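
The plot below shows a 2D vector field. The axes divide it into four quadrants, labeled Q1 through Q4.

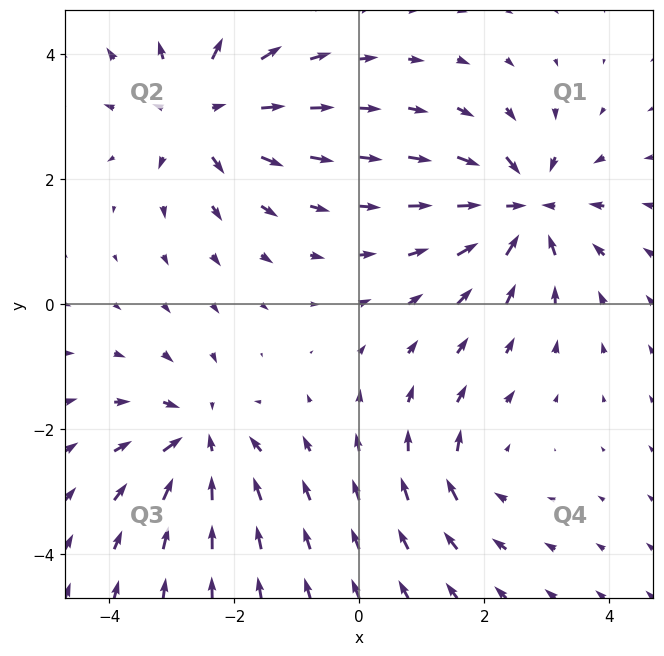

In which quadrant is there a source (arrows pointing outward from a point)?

Q2

The source sits at approximately (-2.5, 3.1), which lies in quadrant Q2. The divergence there is about +5, positive as expected for a source.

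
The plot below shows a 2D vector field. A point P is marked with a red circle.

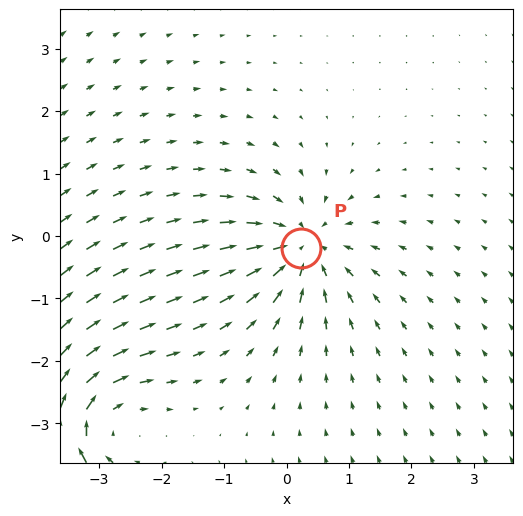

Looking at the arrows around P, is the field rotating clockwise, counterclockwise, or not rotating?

not rotating

Near P at (0.2, -0.2) the arrows show no circulation. The curl there is ≈0.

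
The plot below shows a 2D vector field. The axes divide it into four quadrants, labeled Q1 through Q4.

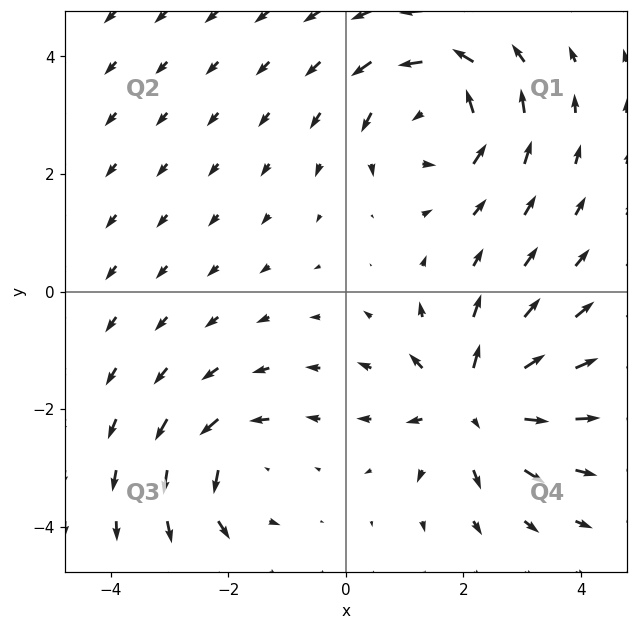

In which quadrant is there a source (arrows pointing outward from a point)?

The source sits at approximately (2.2, -1.9), which lies in quadrant Q4. The divergence there is about +6, positive as expected for a source.

Q4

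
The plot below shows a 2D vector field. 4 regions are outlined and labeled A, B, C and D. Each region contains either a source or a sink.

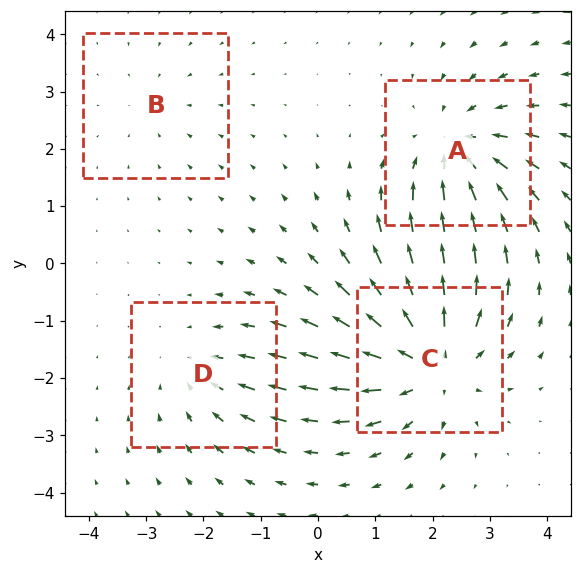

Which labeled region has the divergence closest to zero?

B

Divergence at each region's feature centre — A: about -5, B: about -2, C: about +7, D: about -3. Region B is closest to zero.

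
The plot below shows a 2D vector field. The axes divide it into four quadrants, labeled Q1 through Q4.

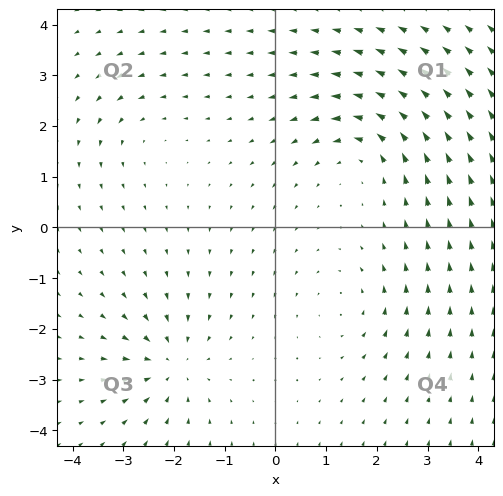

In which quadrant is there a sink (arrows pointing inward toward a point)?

The sink sits at approximately (-2.1, -2.7), which lies in quadrant Q3. The divergence there is about -5, negative as expected for a sink.

Q3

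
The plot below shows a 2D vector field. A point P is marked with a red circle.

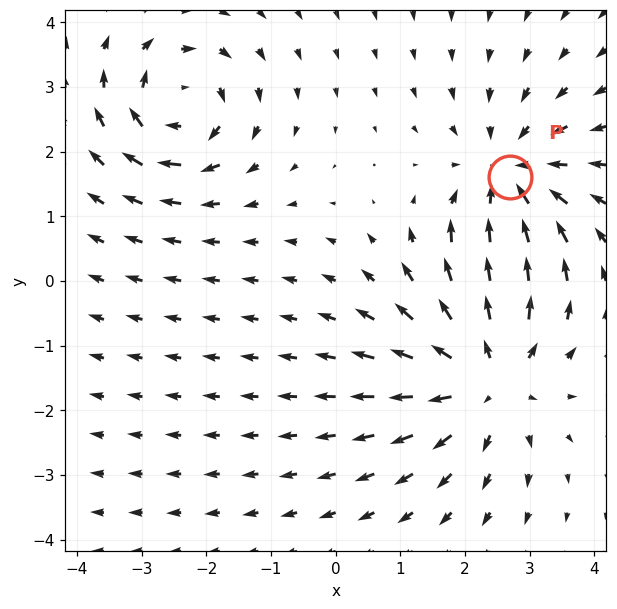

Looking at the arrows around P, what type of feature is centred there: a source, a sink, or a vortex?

sink

At P (2.7, 1.6) the arrows converge inward. Divergence about -4, curl ≈0 — negative divergence with near-zero curl is a sink.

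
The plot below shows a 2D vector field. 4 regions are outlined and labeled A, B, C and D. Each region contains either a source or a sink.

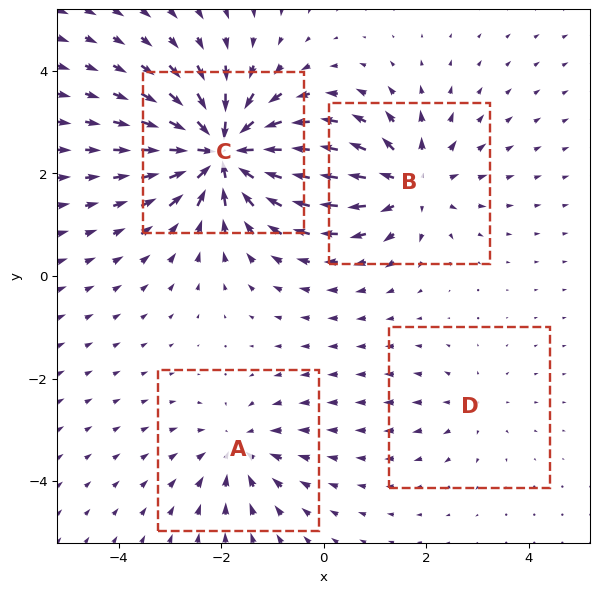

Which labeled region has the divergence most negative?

Divergence at each region's feature centre — A: about -4, B: about +5, C: about -8, D: about +2. Region C is most negative.

C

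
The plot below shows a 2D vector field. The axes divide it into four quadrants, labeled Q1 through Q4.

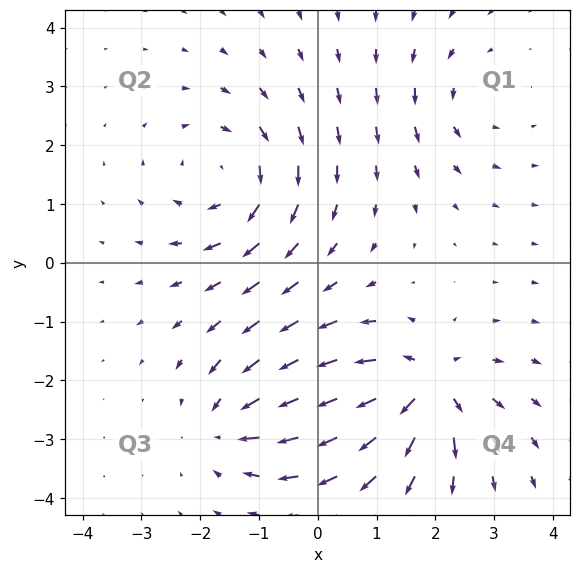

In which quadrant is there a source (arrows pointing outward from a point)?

Q4

The source sits at approximately (1.8, -2.1), which lies in quadrant Q4. The divergence there is about +6, positive as expected for a source.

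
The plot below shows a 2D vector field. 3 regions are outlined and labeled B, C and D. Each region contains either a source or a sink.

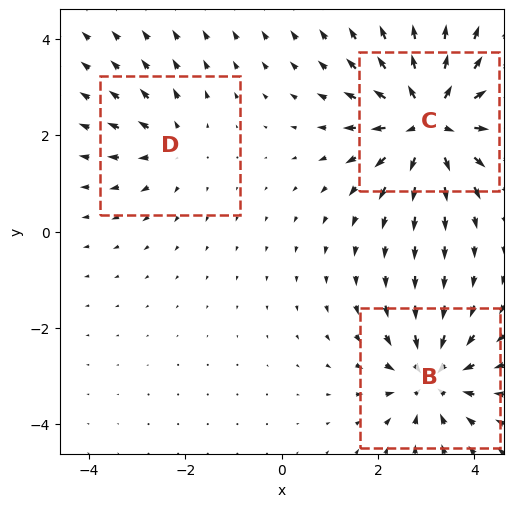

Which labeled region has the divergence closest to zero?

D

Divergence at each region's feature centre — B: about -4, C: about +5, D: about +2. Region D is closest to zero.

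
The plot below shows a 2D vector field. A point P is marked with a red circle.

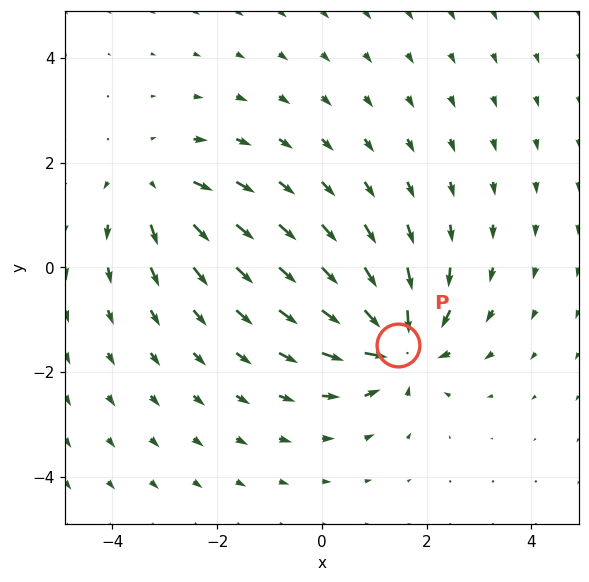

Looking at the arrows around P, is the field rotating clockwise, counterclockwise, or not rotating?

not rotating

Near P at (1.5, -1.5) the arrows show no circulation. The curl there is ≈0.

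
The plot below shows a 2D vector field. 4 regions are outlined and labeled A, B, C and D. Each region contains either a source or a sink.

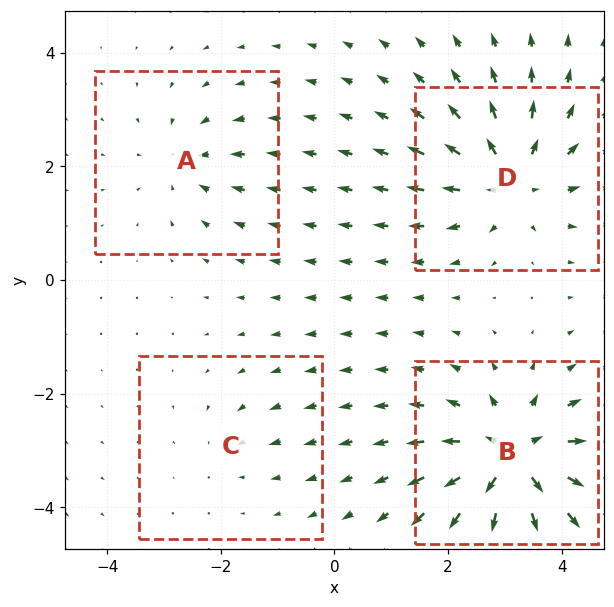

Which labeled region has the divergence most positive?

B

Divergence at each region's feature centre — A: about -3, B: about +8, C: about -2, D: about +6. Region B is most positive.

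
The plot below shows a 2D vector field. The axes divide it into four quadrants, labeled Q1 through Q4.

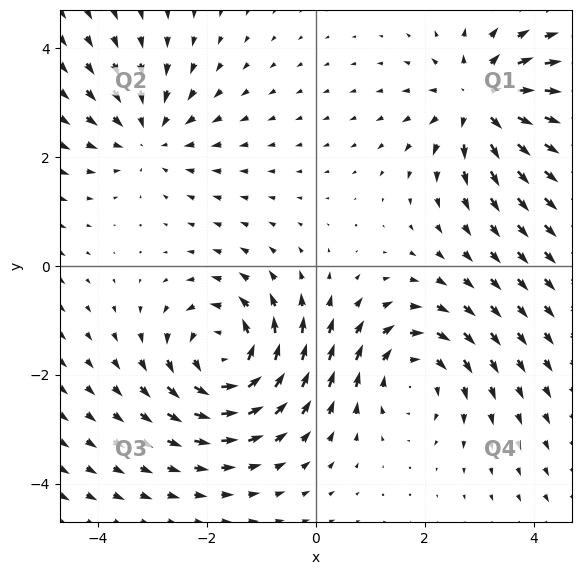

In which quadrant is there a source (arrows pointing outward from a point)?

Q1

The source sits at approximately (3.0, 3.0), which lies in quadrant Q1. The divergence there is about +4, positive as expected for a source.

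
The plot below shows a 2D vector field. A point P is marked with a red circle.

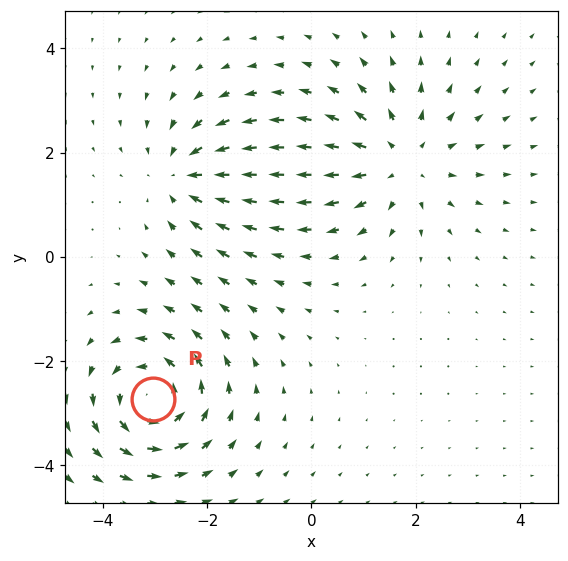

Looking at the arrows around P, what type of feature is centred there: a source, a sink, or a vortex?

At P (-3.0, -2.7) the arrows circulate counterclockwise. Divergence ≈0, curl about +5 — near-zero divergence with nonzero curl is a vortex.

vortex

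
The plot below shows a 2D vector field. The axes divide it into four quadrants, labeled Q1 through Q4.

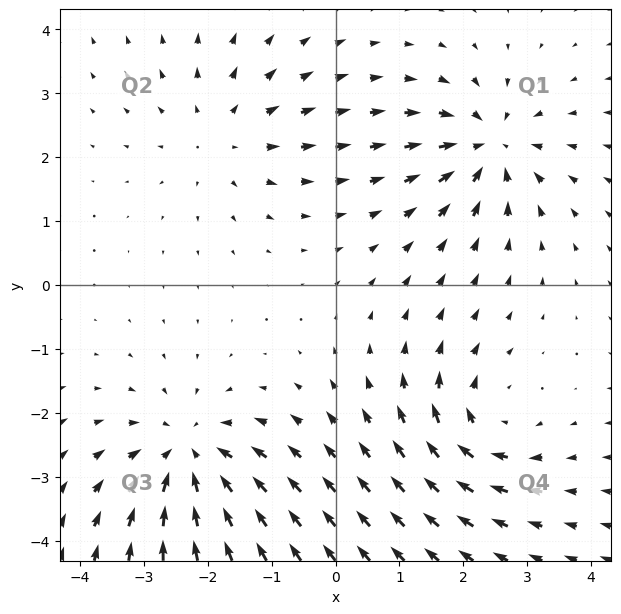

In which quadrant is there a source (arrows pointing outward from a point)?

The source sits at approximately (-1.7, 2.3), which lies in quadrant Q2. The divergence there is about +3, positive as expected for a source.

Q2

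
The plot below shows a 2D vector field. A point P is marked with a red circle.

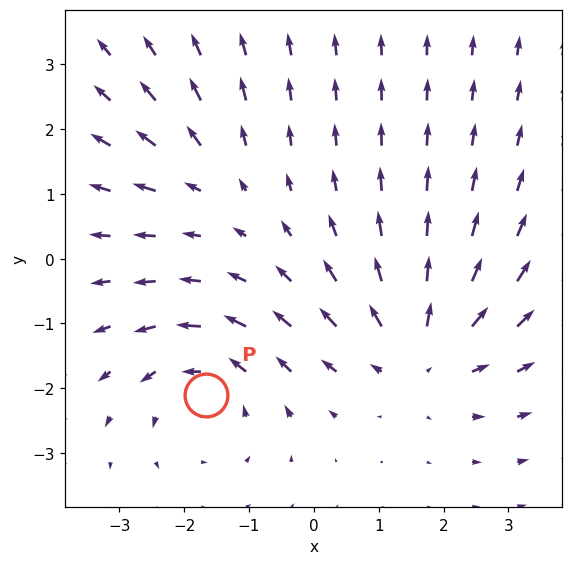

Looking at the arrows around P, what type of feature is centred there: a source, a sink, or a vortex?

vortex

At P (-1.7, -2.1) the arrows circulate counterclockwise. Divergence ≈0, curl about +4 — near-zero divergence with nonzero curl is a vortex.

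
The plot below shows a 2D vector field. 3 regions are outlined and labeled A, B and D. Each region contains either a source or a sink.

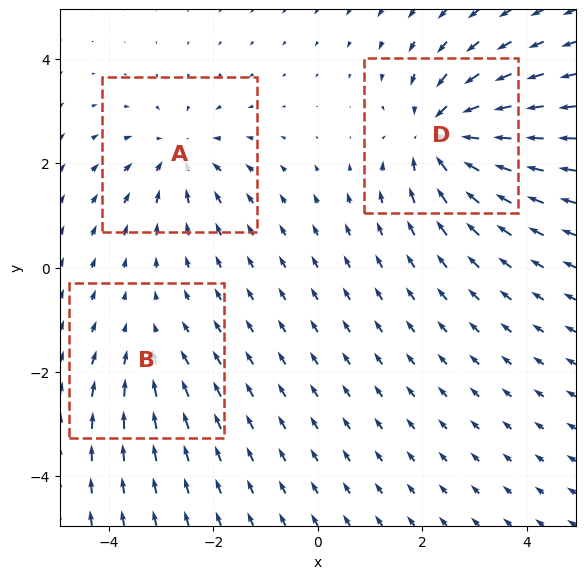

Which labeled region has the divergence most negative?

D

Divergence at each region's feature centre — A: about -4, B: about -2, D: about -6. Region D is most negative.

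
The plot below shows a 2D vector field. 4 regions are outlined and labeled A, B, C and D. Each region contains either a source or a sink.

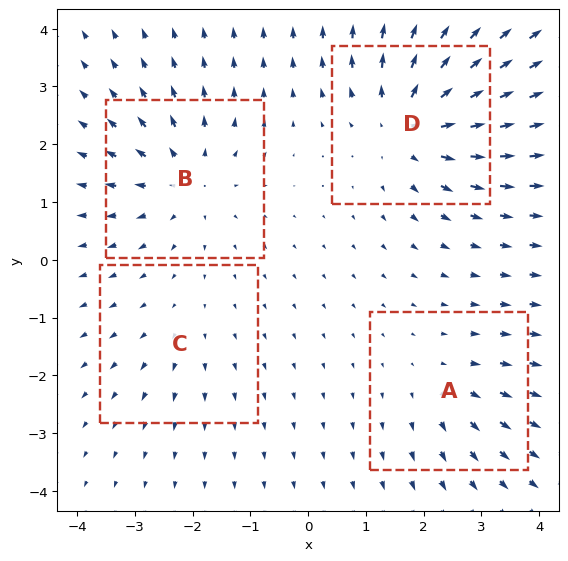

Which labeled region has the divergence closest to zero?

Divergence at each region's feature centre — A: about +3, B: about +5, C: about +2, D: about +6. Region C is closest to zero.

C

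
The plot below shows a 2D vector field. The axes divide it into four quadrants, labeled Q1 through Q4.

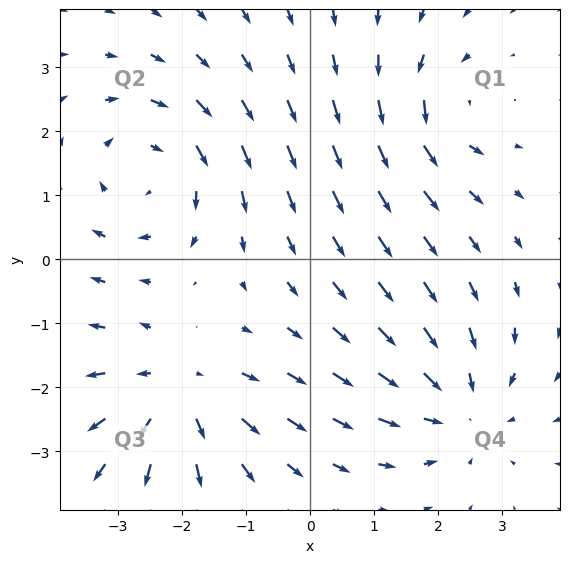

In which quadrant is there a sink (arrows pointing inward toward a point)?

Q4

The sink sits at approximately (2.3, -2.3), which lies in quadrant Q4. The divergence there is about -3, negative as expected for a sink.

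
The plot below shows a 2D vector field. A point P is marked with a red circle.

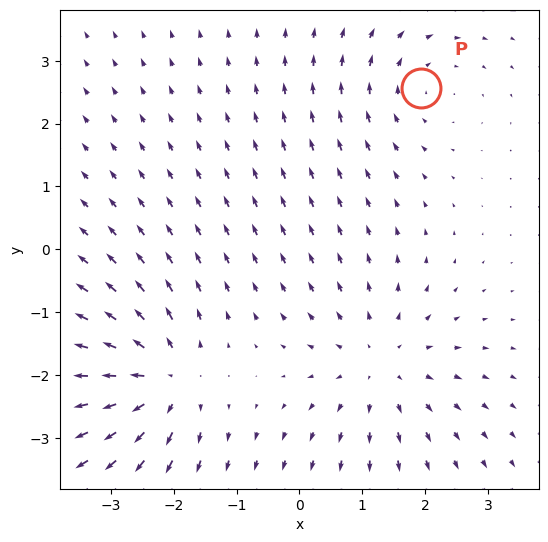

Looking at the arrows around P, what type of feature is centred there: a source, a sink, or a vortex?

vortex

At P (1.9, 2.6) the arrows circulate clockwise. Divergence ≈0, curl about -3 — near-zero divergence with nonzero curl is a vortex.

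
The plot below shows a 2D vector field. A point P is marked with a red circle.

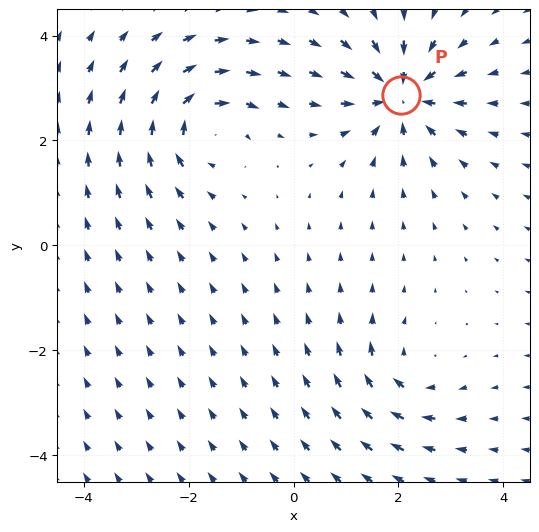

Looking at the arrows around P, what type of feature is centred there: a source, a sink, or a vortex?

sink

At P (2.1, 2.9) the arrows converge inward. Divergence about -5, curl ≈0 — negative divergence with near-zero curl is a sink.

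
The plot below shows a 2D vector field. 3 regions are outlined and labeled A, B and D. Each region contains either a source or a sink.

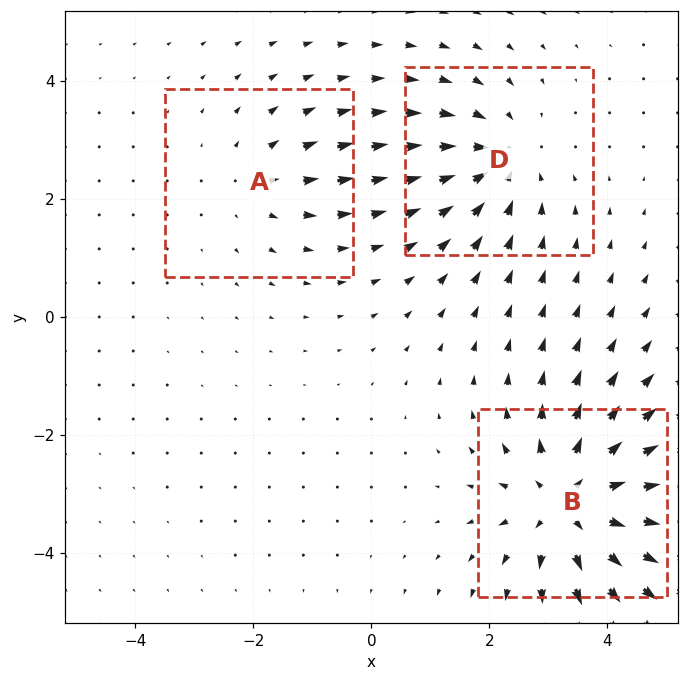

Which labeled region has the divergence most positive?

B

Divergence at each region's feature centre — A: about +2, B: about +4, D: about -3. Region B is most positive.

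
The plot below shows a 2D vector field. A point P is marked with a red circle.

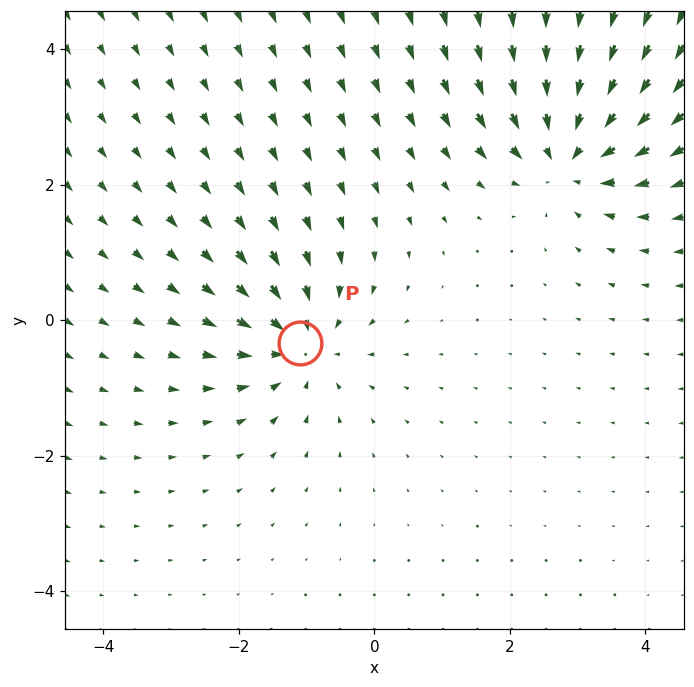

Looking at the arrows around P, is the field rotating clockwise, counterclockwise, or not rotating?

not rotating

Near P at (-1.1, -0.3) the arrows show no circulation. The curl there is ≈0.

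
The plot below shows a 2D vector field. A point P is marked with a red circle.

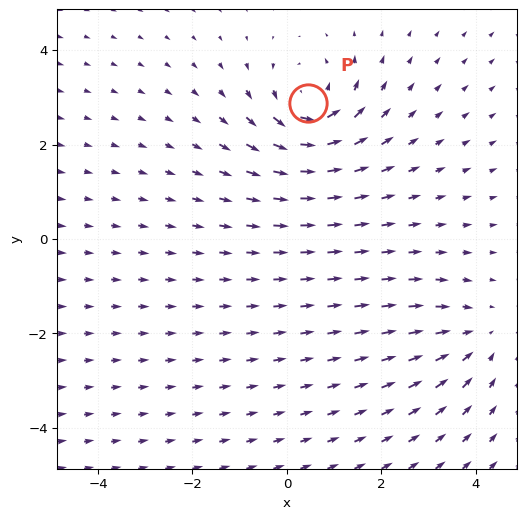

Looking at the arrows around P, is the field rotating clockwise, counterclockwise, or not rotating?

Near P at (0.5, 2.9) the arrows circulate counterclockwise. The curl (z-component) there is about +4; positive curl means counterclockwise rotation.

counterclockwise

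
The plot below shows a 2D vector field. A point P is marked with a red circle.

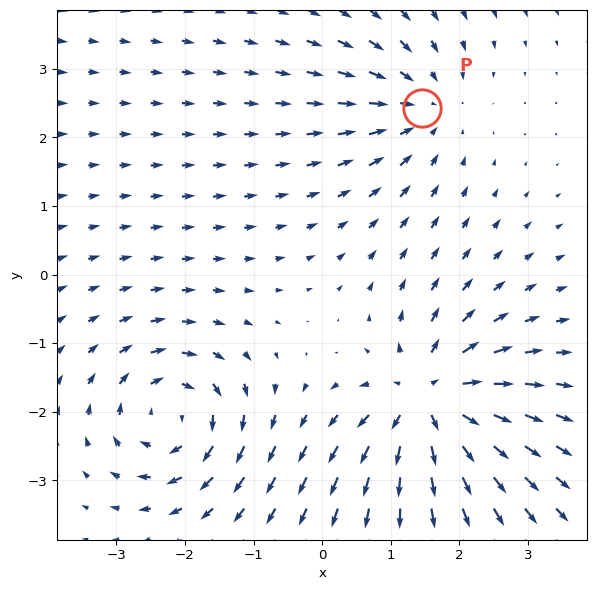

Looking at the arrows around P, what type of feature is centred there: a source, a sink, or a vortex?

sink

At P (1.5, 2.4) the arrows converge inward. Divergence about -3, curl ≈0 — negative divergence with near-zero curl is a sink.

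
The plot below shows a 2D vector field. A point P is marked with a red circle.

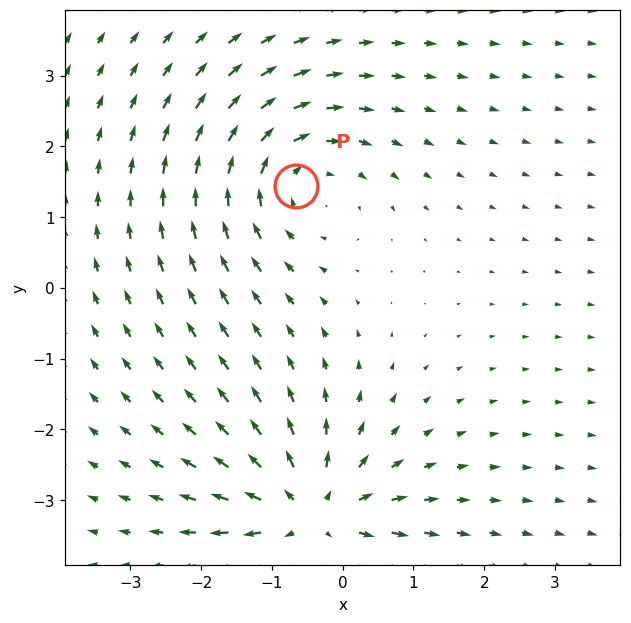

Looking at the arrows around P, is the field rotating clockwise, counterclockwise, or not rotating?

clockwise

Near P at (-0.7, 1.4) the arrows circulate clockwise. The curl (z-component) there is about -3; negative curl means clockwise rotation.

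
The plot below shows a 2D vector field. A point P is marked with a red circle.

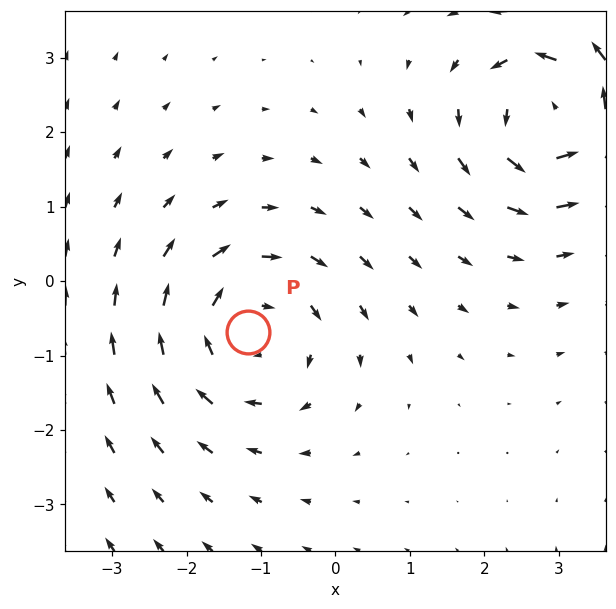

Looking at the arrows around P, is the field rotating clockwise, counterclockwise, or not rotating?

Near P at (-1.2, -0.7) the arrows circulate clockwise. The curl (z-component) there is about -3; negative curl means clockwise rotation.

clockwise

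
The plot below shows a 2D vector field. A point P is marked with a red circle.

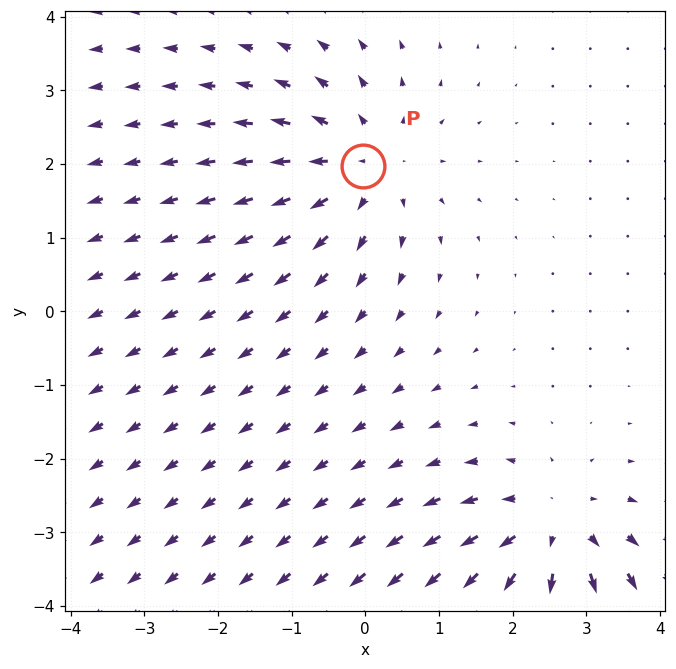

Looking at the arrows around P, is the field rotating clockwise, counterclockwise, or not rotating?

not rotating

Near P at (-0.0, 2.0) the arrows show no circulation. The curl there is ≈0.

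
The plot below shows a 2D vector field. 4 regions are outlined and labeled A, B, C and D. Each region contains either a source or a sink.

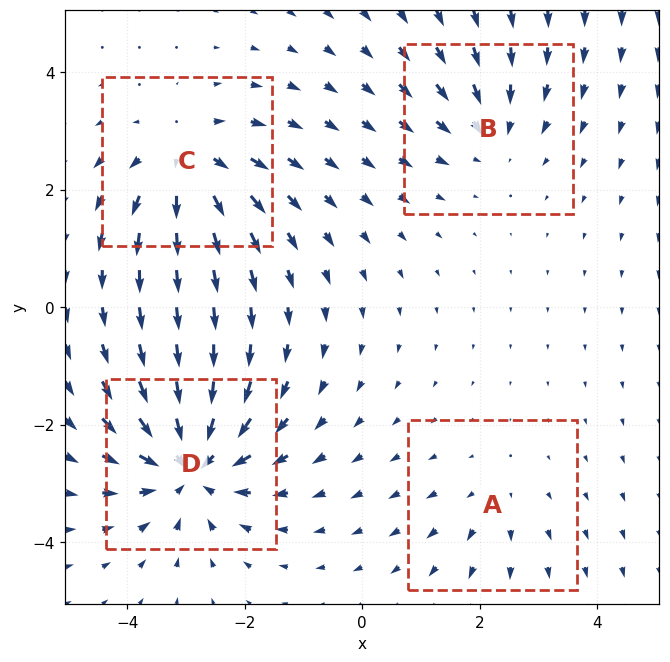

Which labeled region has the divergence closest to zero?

A

Divergence at each region's feature centre — A: about +2, B: about -3, C: about +5, D: about -7. Region A is closest to zero.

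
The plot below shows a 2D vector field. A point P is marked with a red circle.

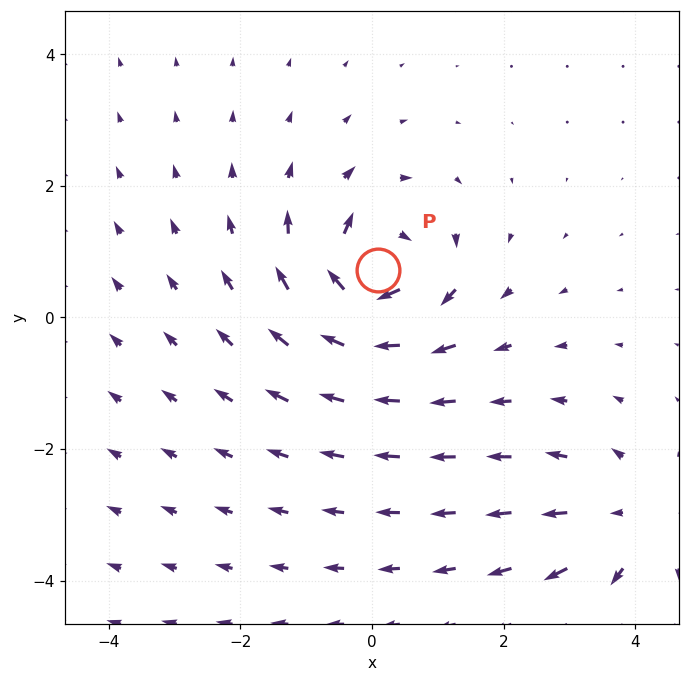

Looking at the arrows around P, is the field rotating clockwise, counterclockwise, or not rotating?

clockwise

Near P at (0.1, 0.7) the arrows circulate clockwise. The curl (z-component) there is about -6; negative curl means clockwise rotation.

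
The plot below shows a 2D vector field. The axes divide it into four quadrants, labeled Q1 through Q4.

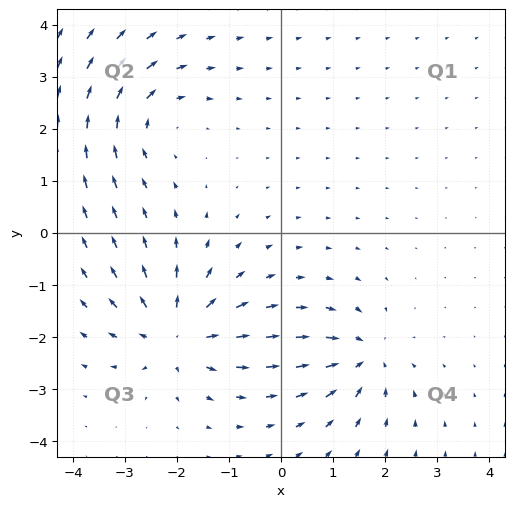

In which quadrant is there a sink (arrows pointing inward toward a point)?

The sink sits at approximately (1.6, -2.4), which lies in quadrant Q4. The divergence there is about -5, negative as expected for a sink.

Q4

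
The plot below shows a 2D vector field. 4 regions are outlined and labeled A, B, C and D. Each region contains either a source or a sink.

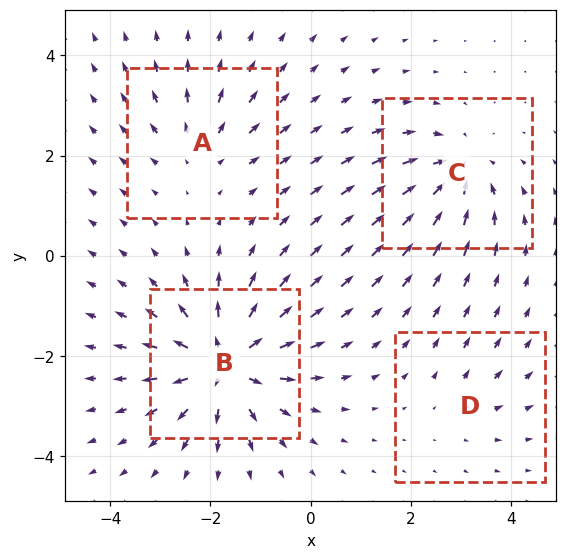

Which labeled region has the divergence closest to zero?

D

Divergence at each region's feature centre — A: about +3, B: about +8, C: about -5, D: about +2. Region D is closest to zero.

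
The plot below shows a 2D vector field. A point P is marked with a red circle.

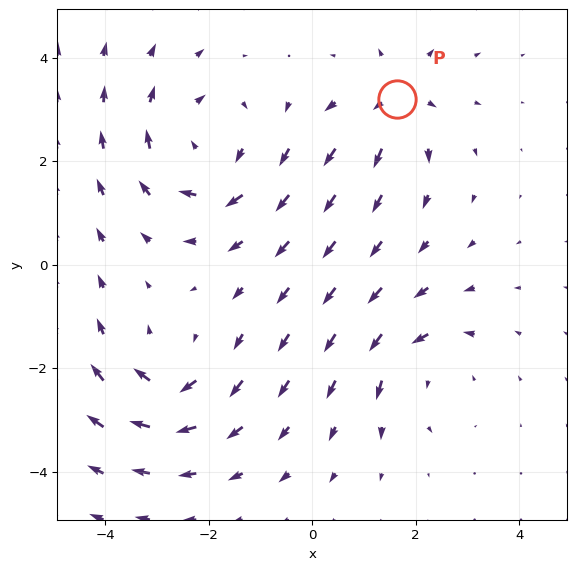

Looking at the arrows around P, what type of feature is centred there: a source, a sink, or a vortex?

At P (1.6, 3.2) the arrows spread outward. Divergence about +3, curl ≈0 — positive divergence with near-zero curl is a source.

source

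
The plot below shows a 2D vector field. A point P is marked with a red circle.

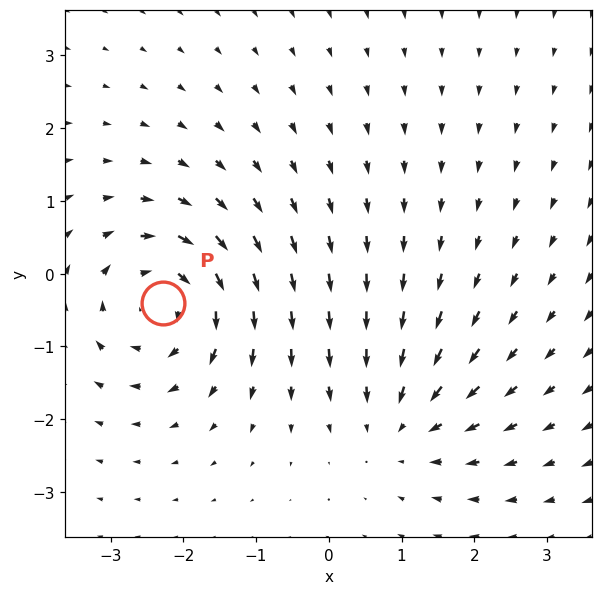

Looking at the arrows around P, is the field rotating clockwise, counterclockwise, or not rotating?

Near P at (-2.3, -0.4) the arrows circulate clockwise. The curl (z-component) there is about -4; negative curl means clockwise rotation.

clockwise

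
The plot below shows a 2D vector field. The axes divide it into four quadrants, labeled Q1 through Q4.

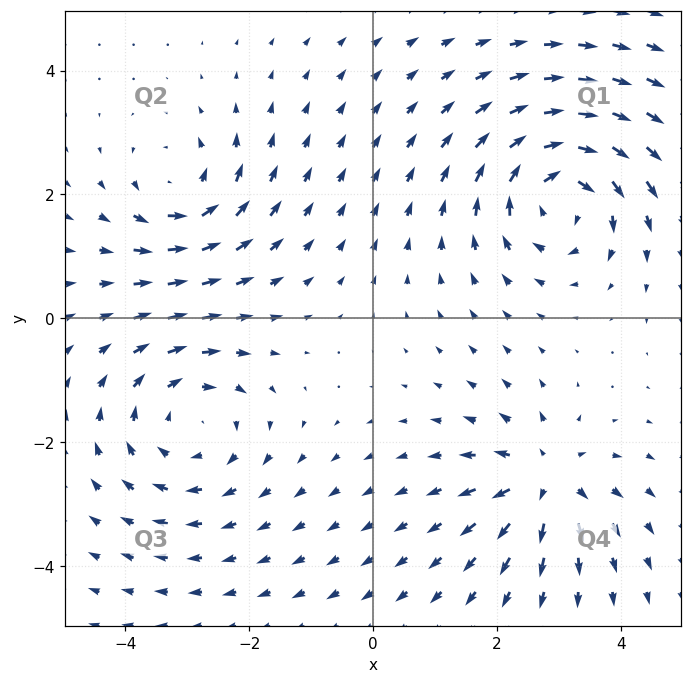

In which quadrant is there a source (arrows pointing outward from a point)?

The source sits at approximately (2.8, -2.6), which lies in quadrant Q4. The divergence there is about +5, positive as expected for a source.

Q4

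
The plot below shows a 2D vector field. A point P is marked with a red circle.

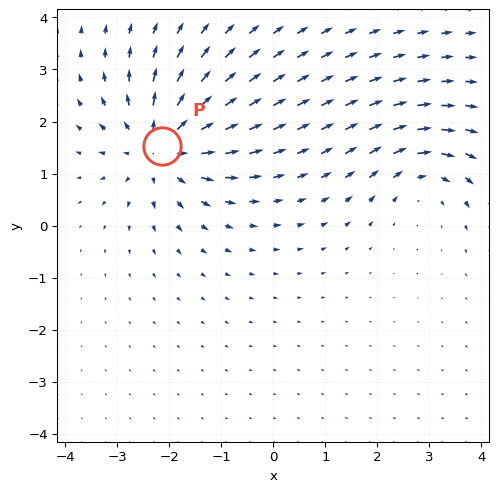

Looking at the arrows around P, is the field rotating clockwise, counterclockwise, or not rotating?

not rotating

Near P at (-2.1, 1.5) the arrows show no circulation. The curl there is ≈0.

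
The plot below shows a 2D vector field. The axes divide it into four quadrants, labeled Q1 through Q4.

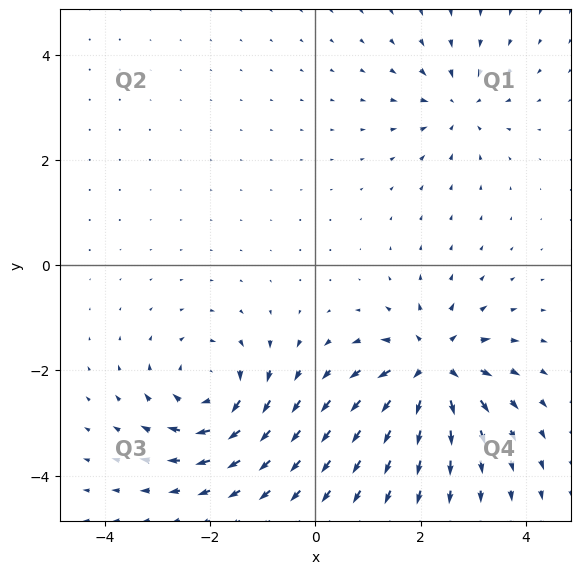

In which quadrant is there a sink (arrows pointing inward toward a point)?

Q1

The sink sits at approximately (2.7, 3.0), which lies in quadrant Q1. The divergence there is about -4, negative as expected for a sink.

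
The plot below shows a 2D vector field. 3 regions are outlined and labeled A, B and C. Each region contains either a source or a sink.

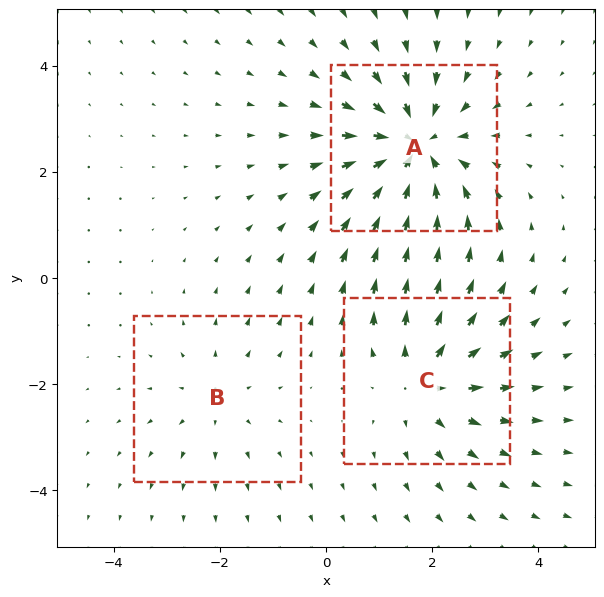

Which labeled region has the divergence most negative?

Divergence at each region's feature centre — A: about -4, B: about +2, C: about +3. Region A is most negative.

A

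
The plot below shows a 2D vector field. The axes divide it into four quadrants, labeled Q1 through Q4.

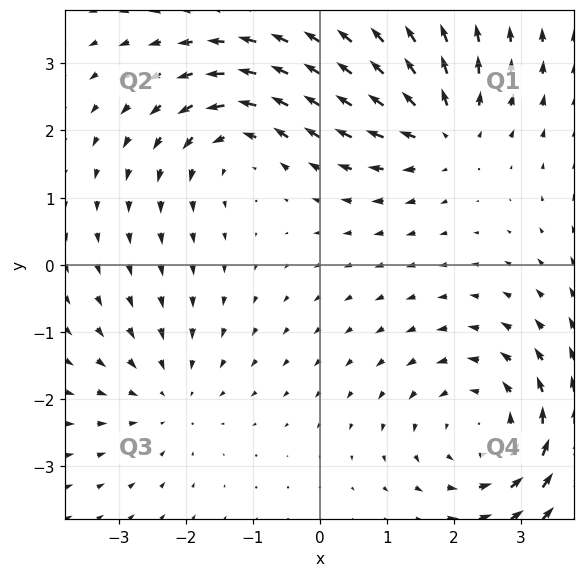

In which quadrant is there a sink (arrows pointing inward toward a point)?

The sink sits at approximately (-2.3, -2.0), which lies in quadrant Q3. The divergence there is about -2, negative as expected for a sink.

Q3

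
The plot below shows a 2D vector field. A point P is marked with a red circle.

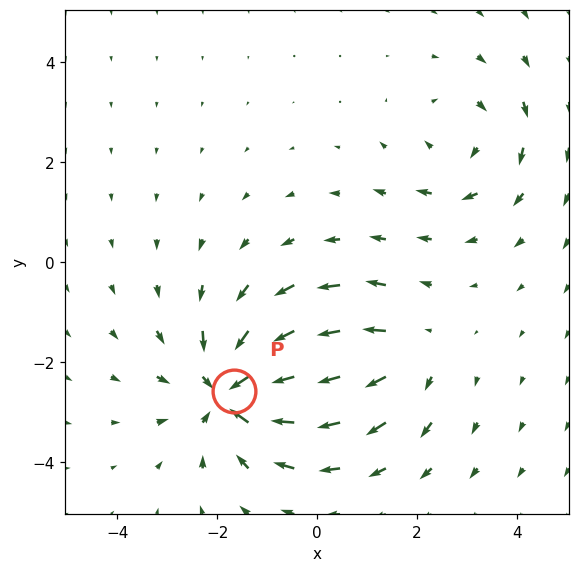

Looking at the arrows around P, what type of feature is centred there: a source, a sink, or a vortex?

sink

At P (-1.7, -2.6) the arrows converge inward. Divergence about -4, curl ≈0 — negative divergence with near-zero curl is a sink.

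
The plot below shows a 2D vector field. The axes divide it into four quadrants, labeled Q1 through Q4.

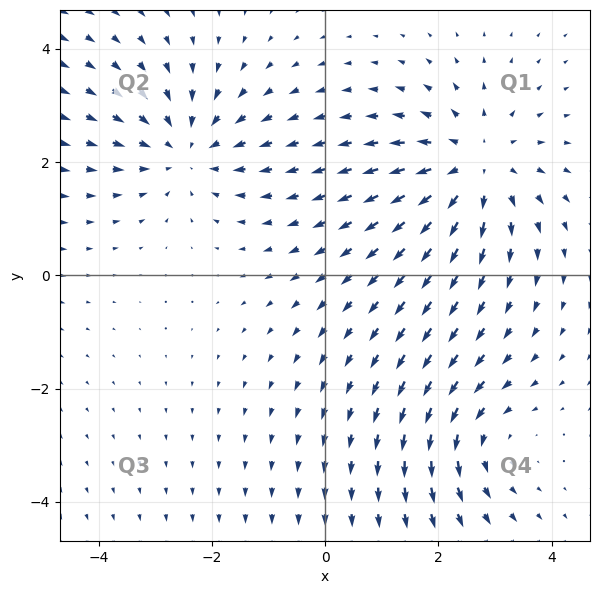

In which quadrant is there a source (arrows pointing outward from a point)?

Q1

The source sits at approximately (2.6, 1.9), which lies in quadrant Q1. The divergence there is about +3, positive as expected for a source.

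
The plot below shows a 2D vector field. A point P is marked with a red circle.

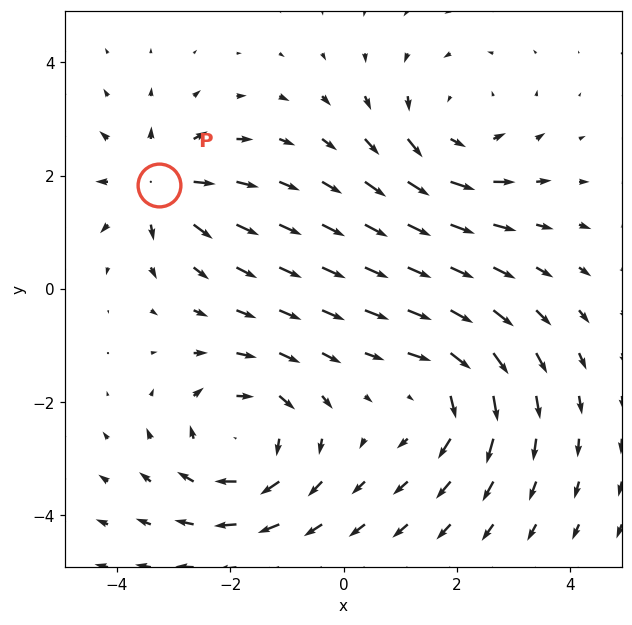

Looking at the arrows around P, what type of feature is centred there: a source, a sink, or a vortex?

At P (-3.3, 1.8) the arrows spread outward. Divergence about +4, curl ≈0 — positive divergence with near-zero curl is a source.

source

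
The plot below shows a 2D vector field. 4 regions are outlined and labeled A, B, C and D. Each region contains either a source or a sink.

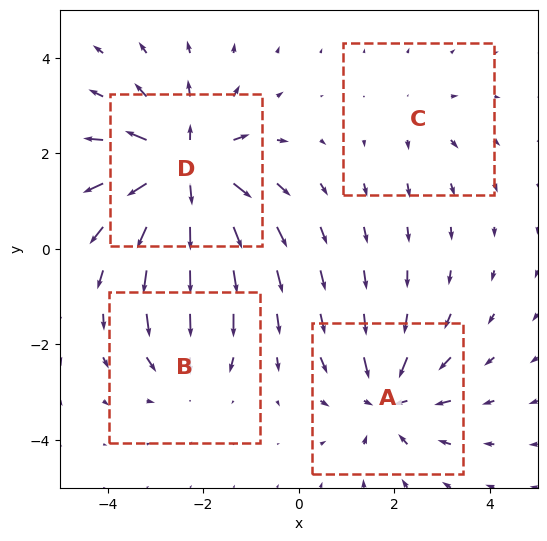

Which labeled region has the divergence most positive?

Divergence at each region's feature centre — A: about -5, B: about -3, C: about +2, D: about +8. Region D is most positive.

D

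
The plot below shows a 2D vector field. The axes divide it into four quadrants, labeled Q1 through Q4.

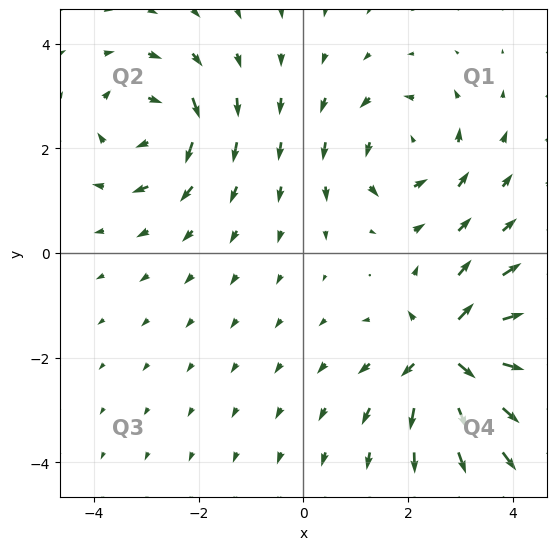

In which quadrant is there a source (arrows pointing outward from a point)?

The source sits at approximately (2.8, -1.9), which lies in quadrant Q4. The divergence there is about +5, positive as expected for a source.

Q4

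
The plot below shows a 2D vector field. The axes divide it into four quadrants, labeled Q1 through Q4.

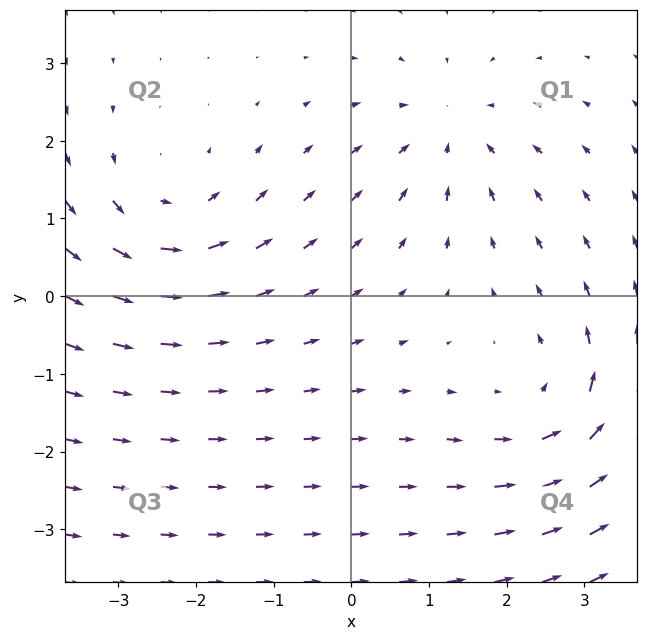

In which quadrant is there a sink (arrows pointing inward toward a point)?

The sink sits at approximately (1.3, 2.1), which lies in quadrant Q1. The divergence there is about -3, negative as expected for a sink.

Q1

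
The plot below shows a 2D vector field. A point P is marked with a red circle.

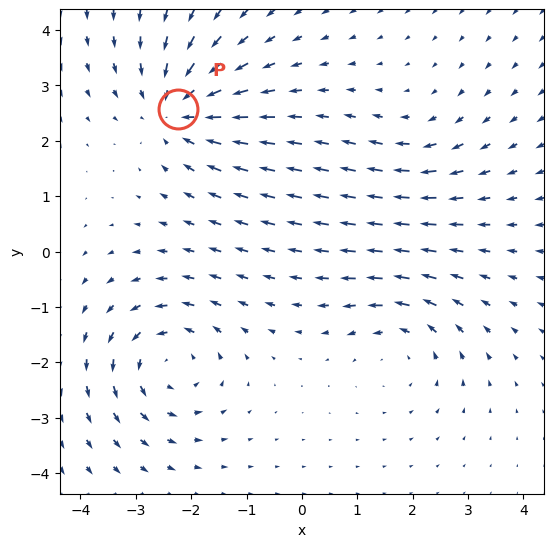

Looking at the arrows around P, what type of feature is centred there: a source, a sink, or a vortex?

sink

At P (-2.2, 2.6) the arrows converge inward. Divergence about -5, curl ≈0 — negative divergence with near-zero curl is a sink.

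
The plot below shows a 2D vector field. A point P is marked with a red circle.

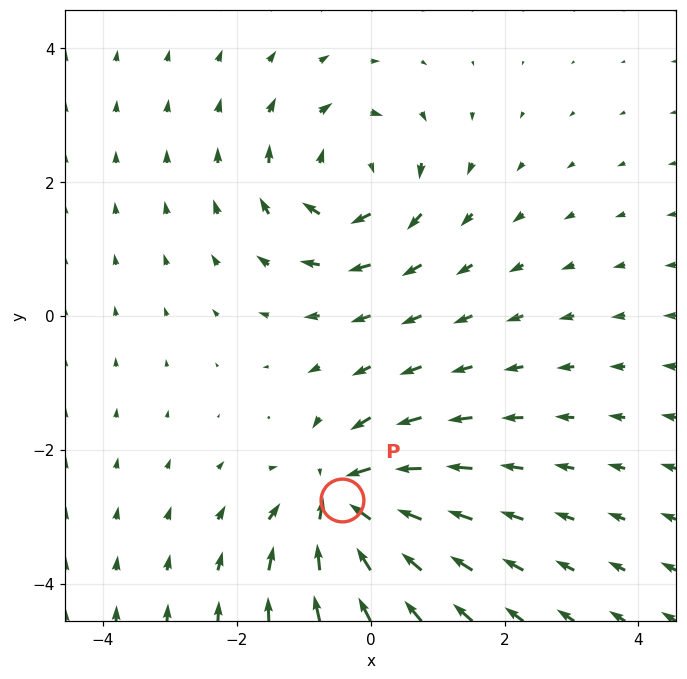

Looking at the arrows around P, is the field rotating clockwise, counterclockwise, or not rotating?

not rotating

Near P at (-0.4, -2.8) the arrows show no circulation. The curl there is ≈0.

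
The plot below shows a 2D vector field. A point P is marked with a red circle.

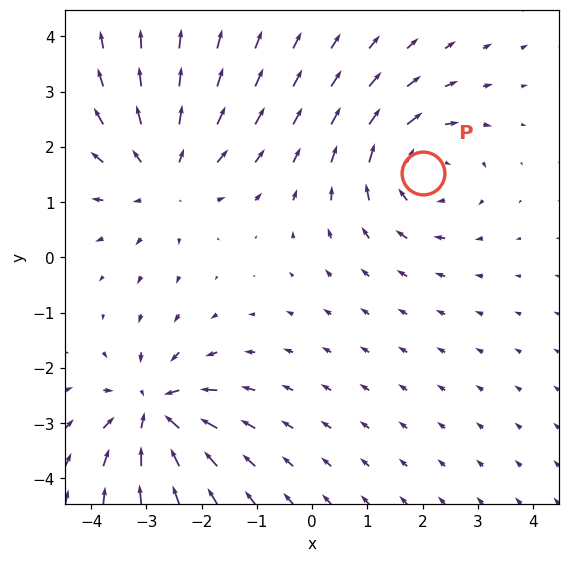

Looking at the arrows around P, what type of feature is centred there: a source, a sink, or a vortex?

At P (2.0, 1.5) the arrows circulate clockwise. Divergence ≈0, curl about -4 — near-zero divergence with nonzero curl is a vortex.

vortex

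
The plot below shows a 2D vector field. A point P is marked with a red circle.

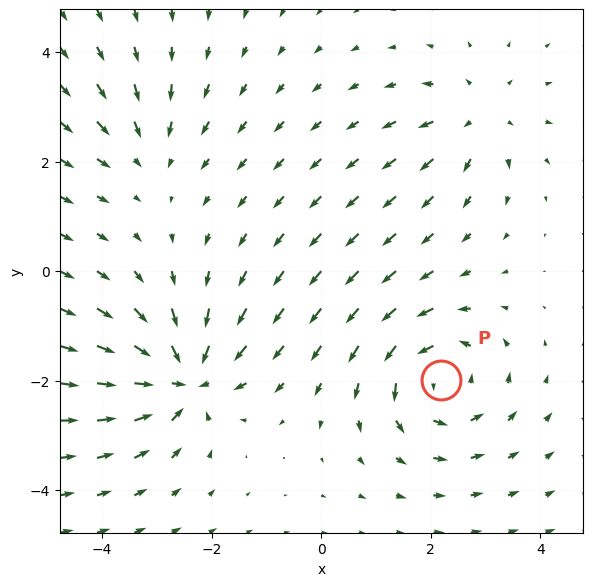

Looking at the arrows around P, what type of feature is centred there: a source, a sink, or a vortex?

At P (2.2, -2.0) the arrows circulate counterclockwise. Divergence ≈0, curl about +5 — near-zero divergence with nonzero curl is a vortex.

vortex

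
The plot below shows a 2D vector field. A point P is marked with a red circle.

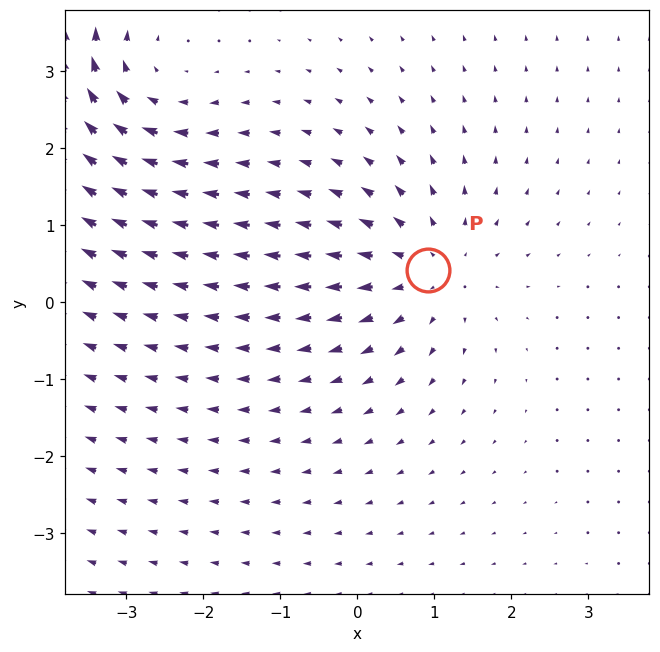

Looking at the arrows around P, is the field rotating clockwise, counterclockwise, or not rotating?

not rotating

Near P at (0.9, 0.4) the arrows show no circulation. The curl there is ≈0.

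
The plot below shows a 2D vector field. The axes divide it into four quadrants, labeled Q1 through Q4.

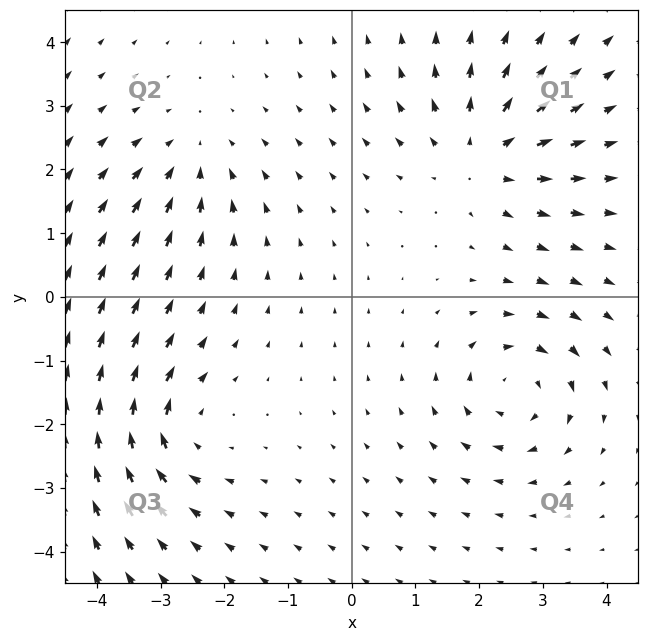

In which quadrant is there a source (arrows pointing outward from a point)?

The source sits at approximately (2.0, 2.2), which lies in quadrant Q1. The divergence there is about +4, positive as expected for a source.

Q1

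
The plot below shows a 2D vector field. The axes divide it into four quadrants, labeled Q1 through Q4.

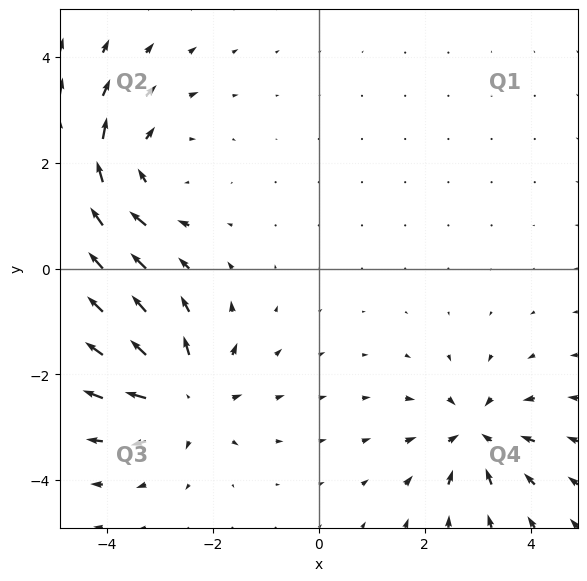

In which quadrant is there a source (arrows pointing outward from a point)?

The source sits at approximately (-2.5, -2.4), which lies in quadrant Q3. The divergence there is about +5, positive as expected for a source.

Q3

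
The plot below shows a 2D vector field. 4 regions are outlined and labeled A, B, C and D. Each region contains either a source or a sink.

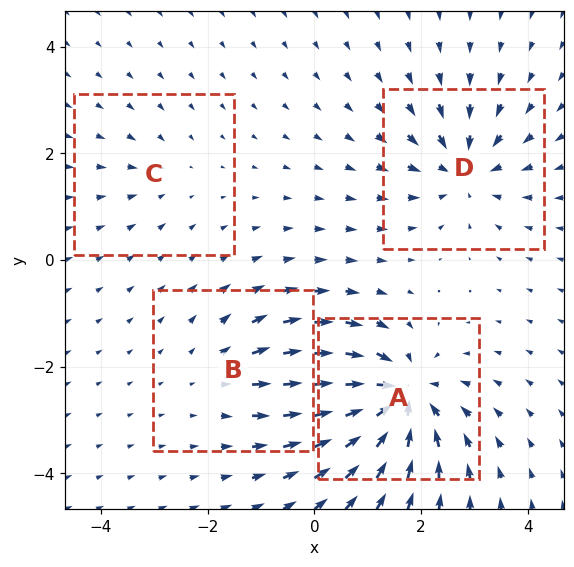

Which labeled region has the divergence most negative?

Divergence at each region's feature centre — A: about -8, B: about +3, C: about -2, D: about -6. Region A is most negative.

A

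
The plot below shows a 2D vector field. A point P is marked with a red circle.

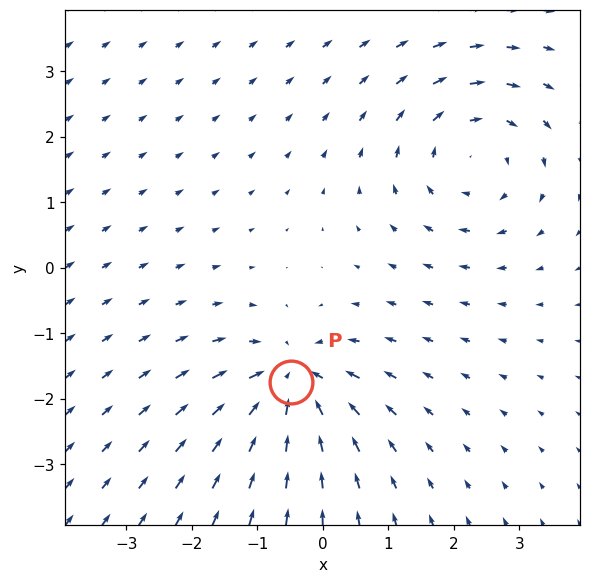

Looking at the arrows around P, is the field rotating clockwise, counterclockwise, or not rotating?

Near P at (-0.5, -1.7) the arrows show no circulation. The curl there is ≈0.

not rotating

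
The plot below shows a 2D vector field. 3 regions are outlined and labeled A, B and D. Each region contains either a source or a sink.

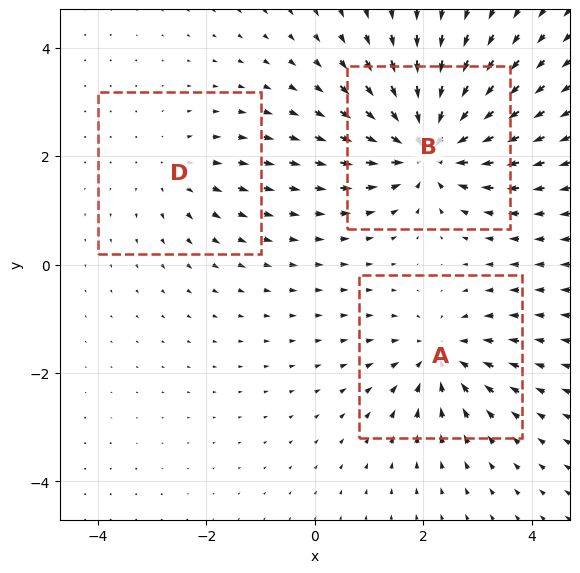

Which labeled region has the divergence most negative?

B

Divergence at each region's feature centre — A: about -4, B: about -6, D: about +2. Region B is most negative.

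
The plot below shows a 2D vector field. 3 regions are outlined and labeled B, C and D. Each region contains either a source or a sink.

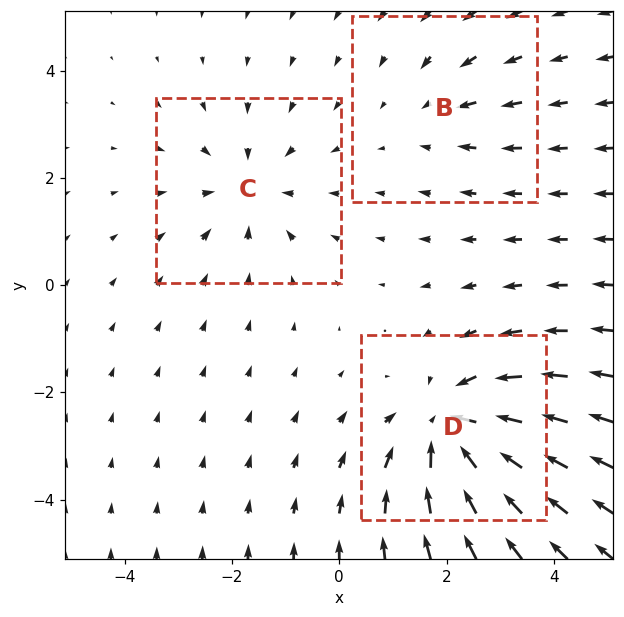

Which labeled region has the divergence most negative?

D

Divergence at each region's feature centre — B: about -2, C: about -3, D: about -5. Region D is most negative.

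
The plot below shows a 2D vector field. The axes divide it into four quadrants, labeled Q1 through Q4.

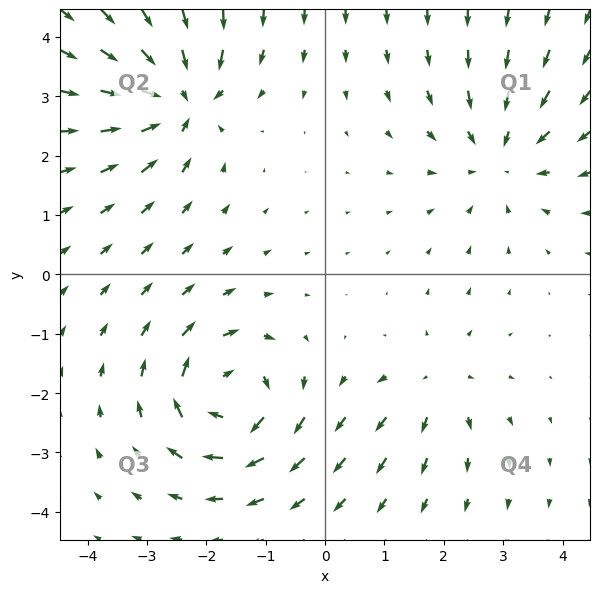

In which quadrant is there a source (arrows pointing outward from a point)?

The source sits at approximately (1.9, -1.8), which lies in quadrant Q4. The divergence there is about +3, positive as expected for a source.

Q4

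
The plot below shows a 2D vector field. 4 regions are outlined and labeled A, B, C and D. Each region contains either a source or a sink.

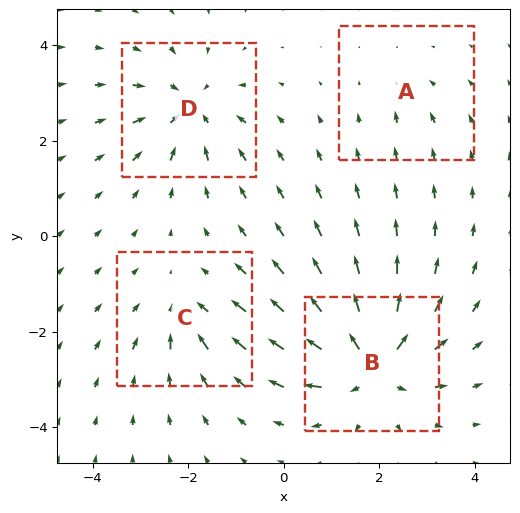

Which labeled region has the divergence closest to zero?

Divergence at each region's feature centre — A: about -2, B: about +7, C: about -3, D: about -5. Region A is closest to zero.

A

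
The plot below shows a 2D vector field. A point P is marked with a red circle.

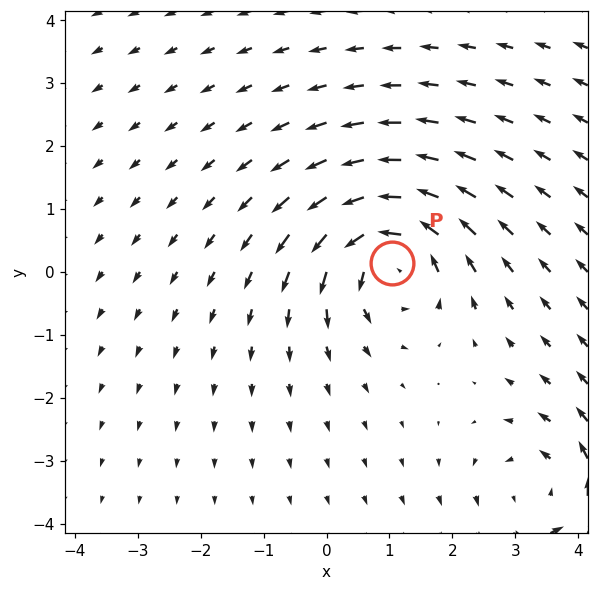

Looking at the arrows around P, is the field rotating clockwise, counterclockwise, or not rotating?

Near P at (1.0, 0.1) the arrows circulate counterclockwise. The curl (z-component) there is about +5; positive curl means counterclockwise rotation.

counterclockwise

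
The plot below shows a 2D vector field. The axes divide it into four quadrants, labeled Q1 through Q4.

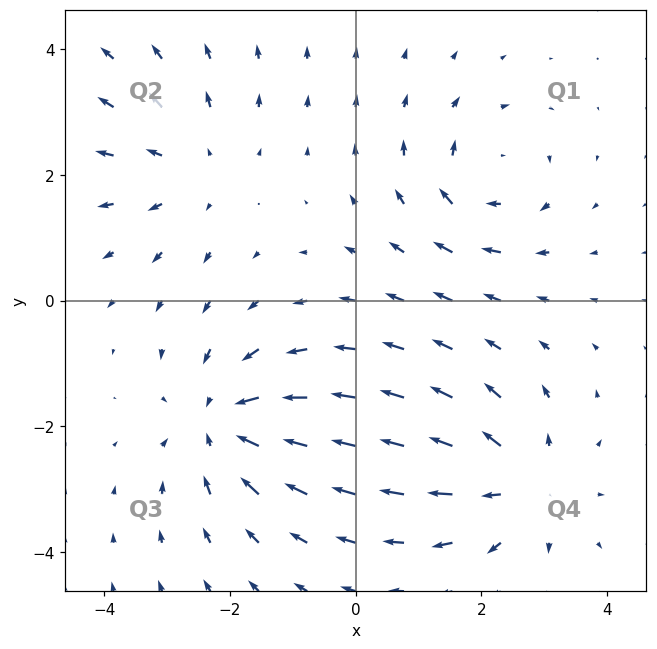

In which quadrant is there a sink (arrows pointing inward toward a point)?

Q3

The sink sits at approximately (-2.1, -1.9), which lies in quadrant Q3. The divergence there is about -5, negative as expected for a sink.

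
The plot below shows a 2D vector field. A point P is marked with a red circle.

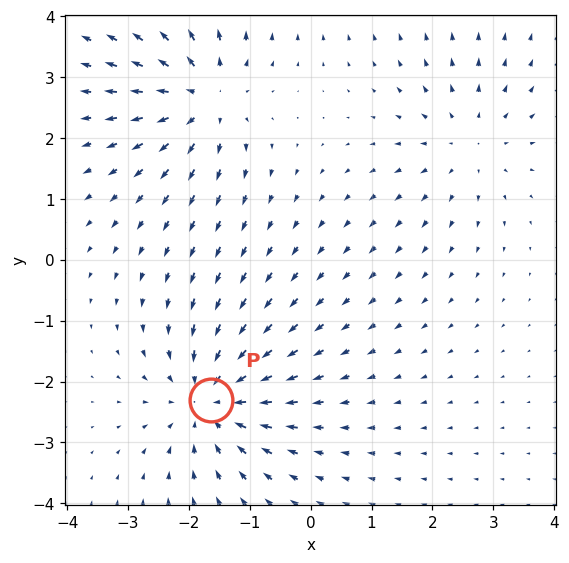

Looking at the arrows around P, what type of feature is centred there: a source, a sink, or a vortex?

sink

At P (-1.6, -2.3) the arrows converge inward. Divergence about -5, curl ≈0 — negative divergence with near-zero curl is a sink.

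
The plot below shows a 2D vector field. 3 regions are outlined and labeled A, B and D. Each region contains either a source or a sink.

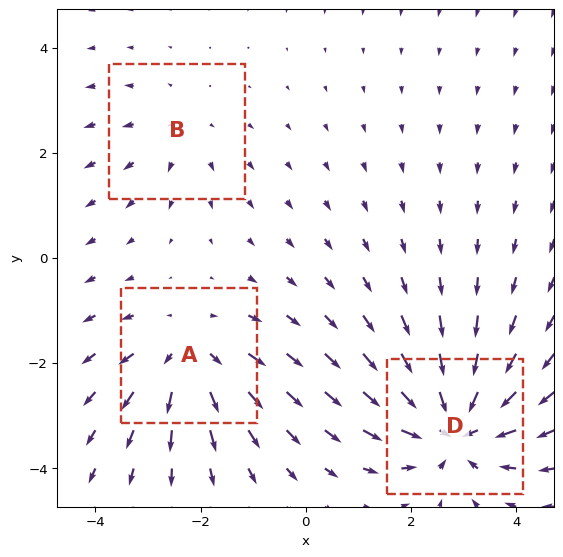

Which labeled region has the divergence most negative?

D

Divergence at each region's feature centre — A: about +3, B: about +2, D: about -5. Region D is most negative.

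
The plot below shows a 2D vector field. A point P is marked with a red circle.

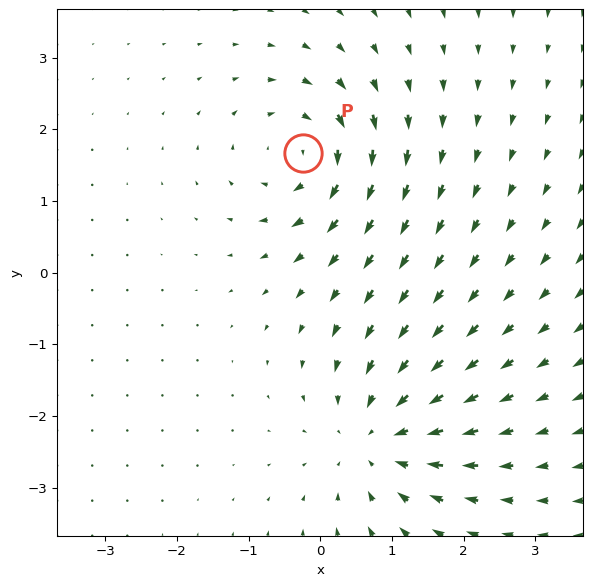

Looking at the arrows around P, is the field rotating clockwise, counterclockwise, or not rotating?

Near P at (-0.2, 1.7) the arrows circulate clockwise. The curl (z-component) there is about -5; negative curl means clockwise rotation.

clockwise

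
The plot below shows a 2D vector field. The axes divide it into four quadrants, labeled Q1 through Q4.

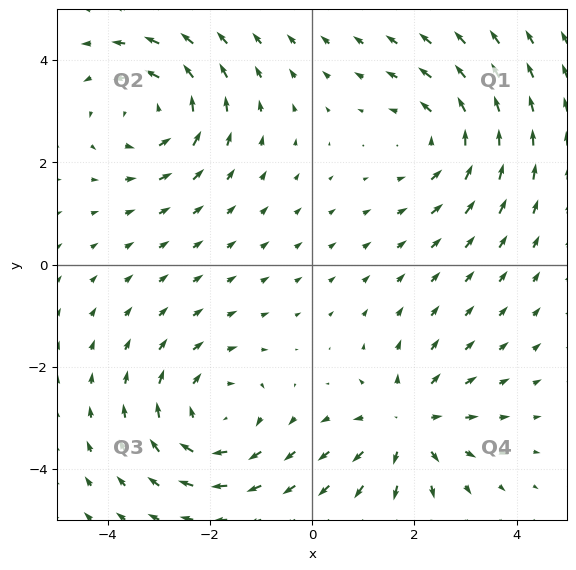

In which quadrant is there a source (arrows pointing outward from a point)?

The source sits at approximately (1.9, -3.1), which lies in quadrant Q4. The divergence there is about +3, positive as expected for a source.

Q4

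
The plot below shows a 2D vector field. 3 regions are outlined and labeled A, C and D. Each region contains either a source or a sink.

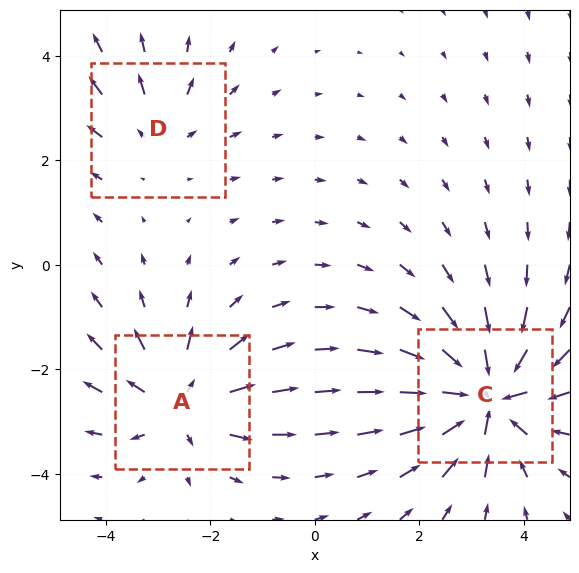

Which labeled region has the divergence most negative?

C

Divergence at each region's feature centre — A: about +3, C: about -5, D: about +2. Region C is most negative.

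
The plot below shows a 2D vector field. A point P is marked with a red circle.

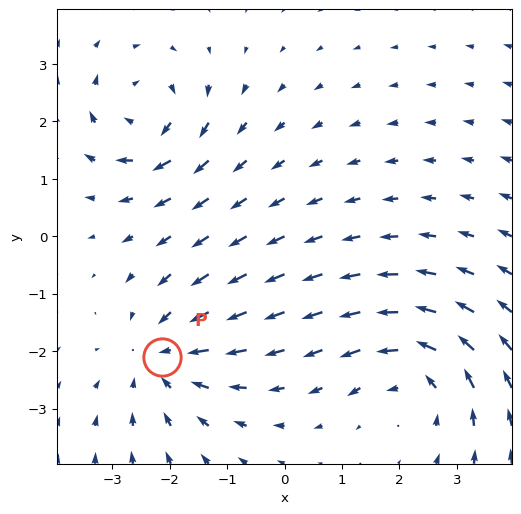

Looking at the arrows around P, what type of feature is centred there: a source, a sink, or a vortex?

sink

At P (-2.1, -2.1) the arrows converge inward. Divergence about -3, curl ≈0 — negative divergence with near-zero curl is a sink.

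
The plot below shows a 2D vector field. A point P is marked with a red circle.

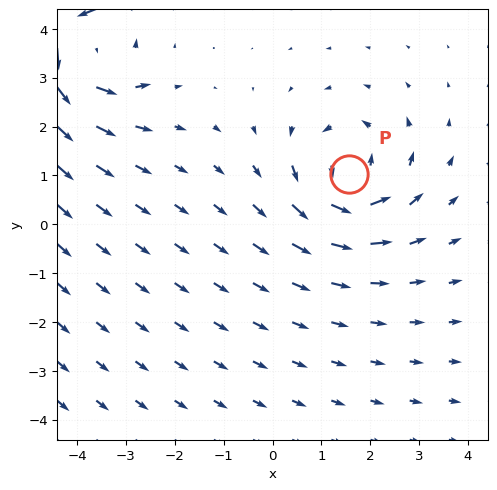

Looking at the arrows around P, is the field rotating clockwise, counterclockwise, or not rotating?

Near P at (1.6, 1.0) the arrows circulate counterclockwise. The curl (z-component) there is about +5; positive curl means counterclockwise rotation.

counterclockwise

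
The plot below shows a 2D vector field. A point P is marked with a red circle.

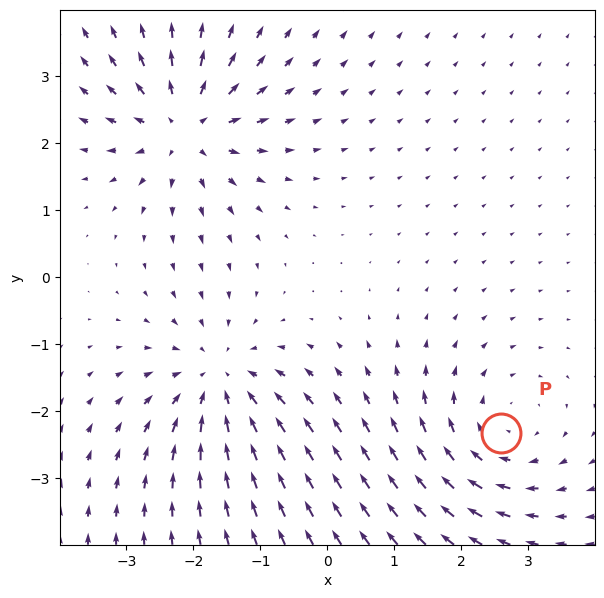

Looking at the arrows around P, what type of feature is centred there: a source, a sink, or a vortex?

vortex

At P (2.6, -2.3) the arrows circulate clockwise. Divergence ≈0, curl about -4 — near-zero divergence with nonzero curl is a vortex.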